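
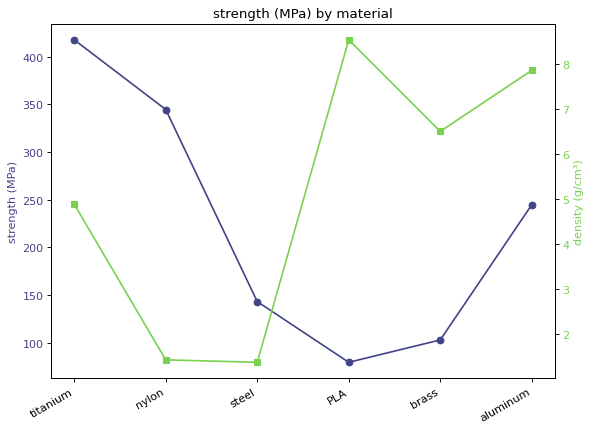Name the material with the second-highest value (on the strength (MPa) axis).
Top 3 (on the strength (MPa) axis): titanium ≈ 400, nylon ≈ 350, aluminum ≈ 250.

nylon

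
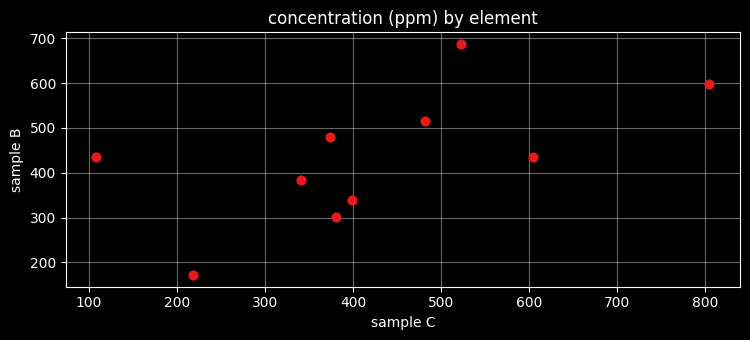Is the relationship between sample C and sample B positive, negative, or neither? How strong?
positive, moderate

Points are positively correlated; moderate (|r| ≈ 0.6).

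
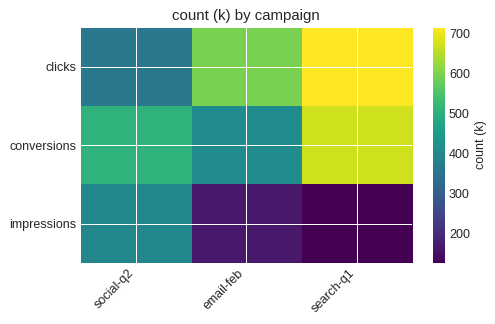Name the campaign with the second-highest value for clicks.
email-feb

Top 3 for clicks: search-q1 ≈ 700, email-feb ≈ 600, social-q2 ≈ 350.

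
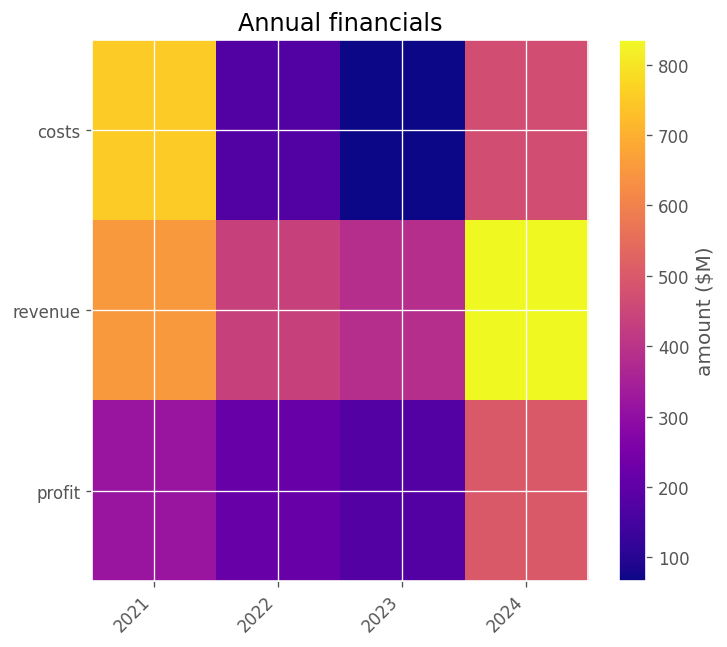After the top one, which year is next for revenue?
2021

Top 3 for revenue: 2024 ≈ 800, 2021 ≈ 700, 2022 ≈ 400.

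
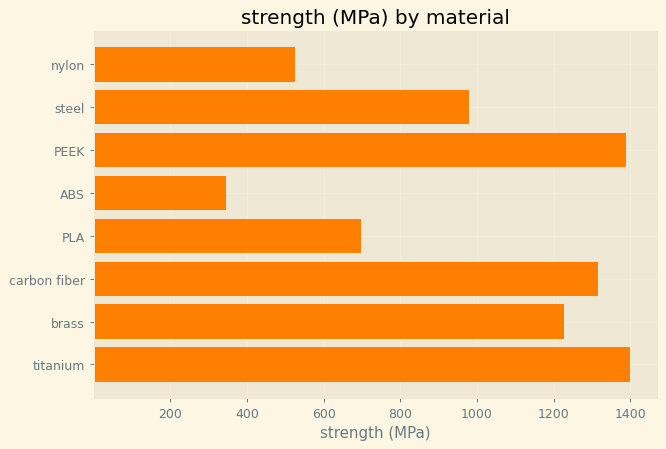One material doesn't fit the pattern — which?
ABS

ABS ≈ 400; the rest sit between ≈ 600 and ≈ 1400.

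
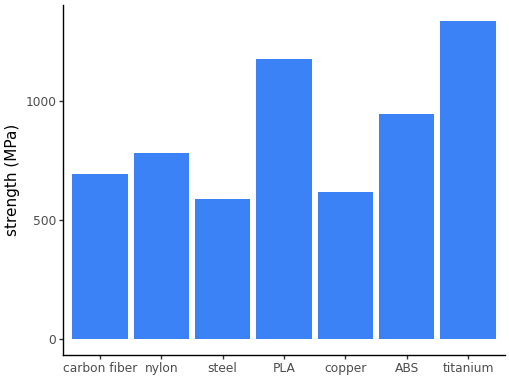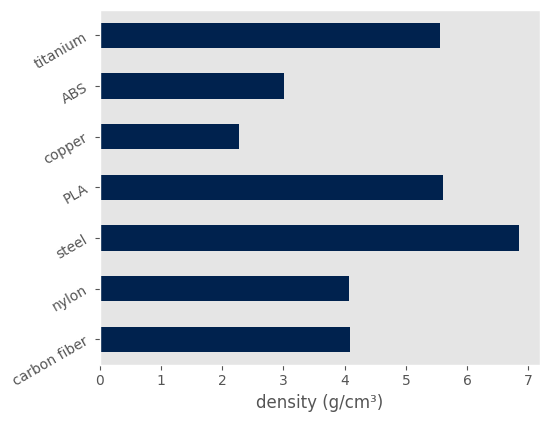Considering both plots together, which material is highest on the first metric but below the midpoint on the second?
Chart 2 median density (g/cm³) ≈ 4; below-median materials: nylon, copper, ABS. Among those, ABS has the highest strength (MPa) (≈ 1000).

ABS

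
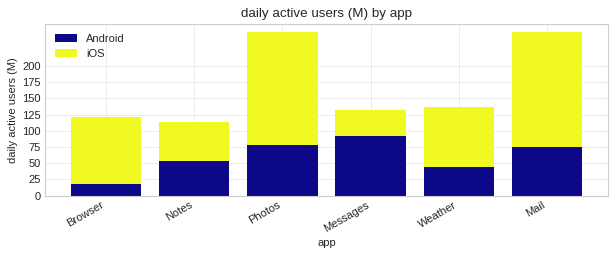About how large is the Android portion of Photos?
Android top ≈ 75, bottom ≈ 0; segment ≈ 75.

≈ 75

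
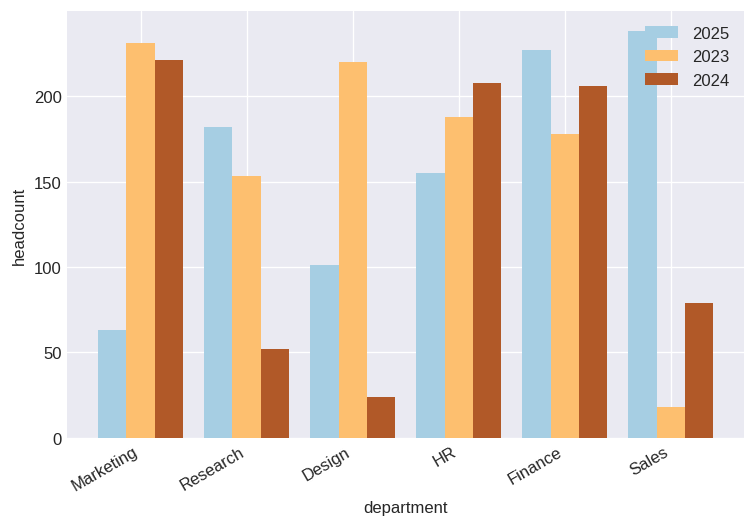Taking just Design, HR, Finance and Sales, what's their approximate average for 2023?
(220 + 180 + 180 + 20) / 4 ≈ 150.

≈ 150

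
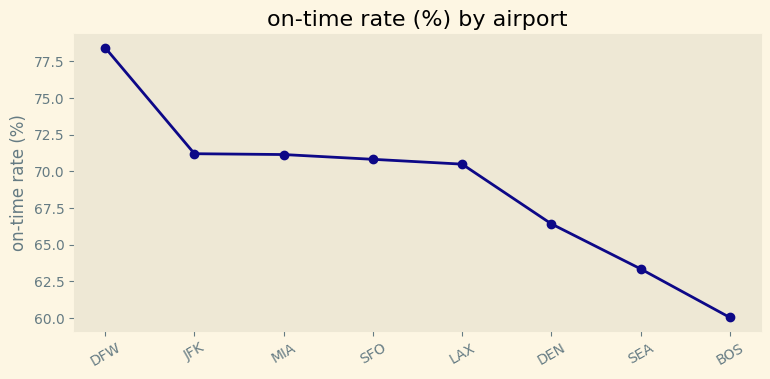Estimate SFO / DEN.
SFO ≈ 70, DEN ≈ 66; 70/66 ≈ 1.06.

≈ 1.06×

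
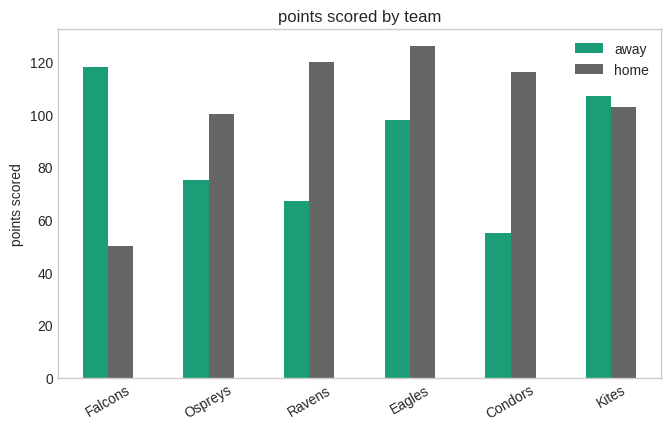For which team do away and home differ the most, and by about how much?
Falcons, ≈ 80

Falcons: away ≈ 120, home ≈ 40 → gap ≈ 80. Next-largest (Condors) is only ≈ 60.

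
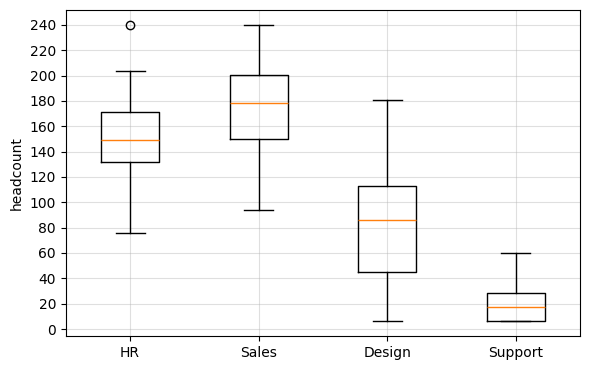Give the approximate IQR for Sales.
Q3 ≈ 200, Q1 ≈ 140; IQR ≈ 60.

≈ 60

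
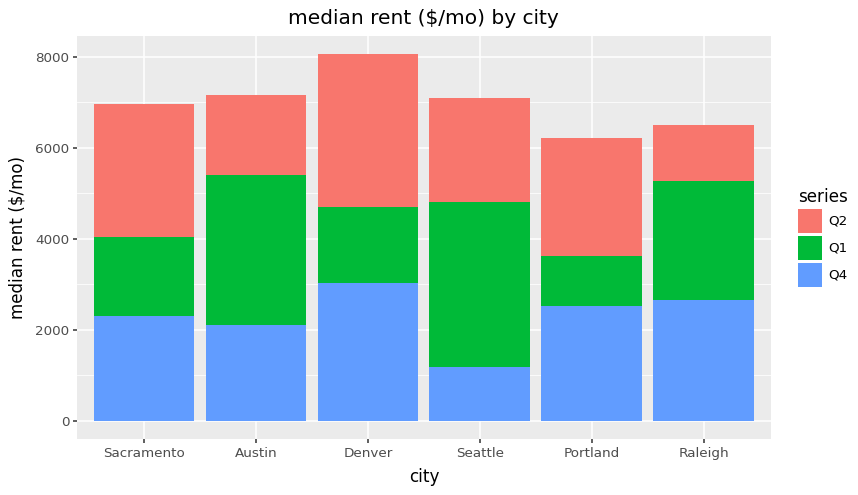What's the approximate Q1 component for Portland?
≈ 1000

Q1 top ≈ 4000, bottom ≈ 3000; segment ≈ 1000.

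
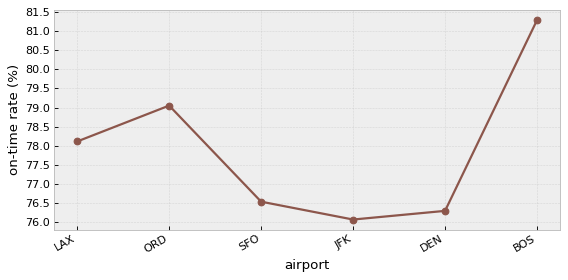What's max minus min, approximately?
≈ 5.5

Max BOS ≈ 81.5, min JFK ≈ 76.0; range ≈ 5.5.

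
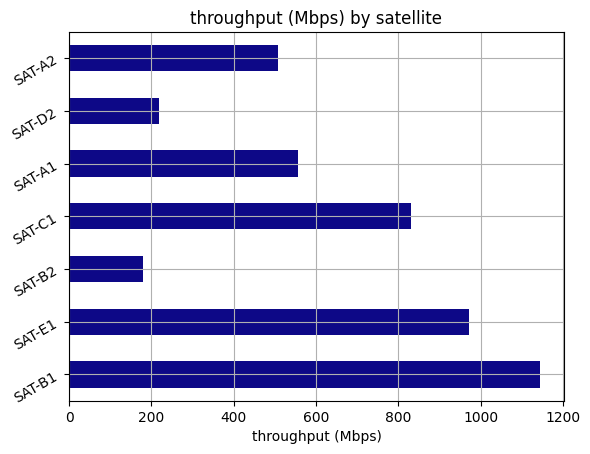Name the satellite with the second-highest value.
SAT-E1

Top 3: SAT-B1 ≈ 1100, SAT-E1 ≈ 1000, SAT-C1 ≈ 800.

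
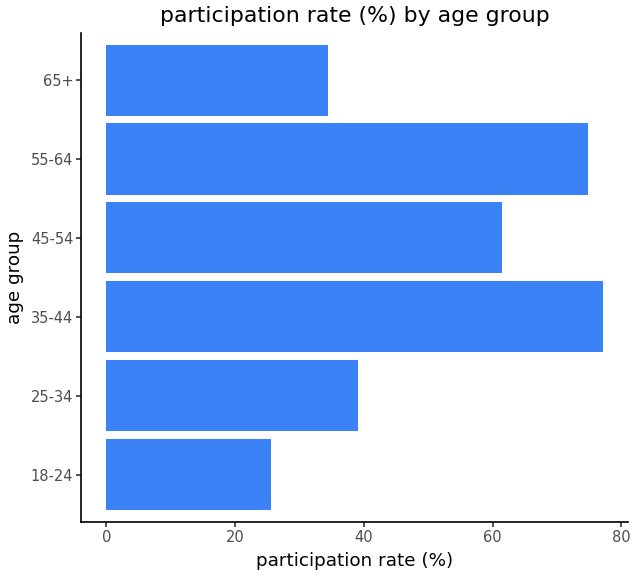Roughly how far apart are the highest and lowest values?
≈ 50

Max 35-44 ≈ 80, min 18-24 ≈ 30; range ≈ 50.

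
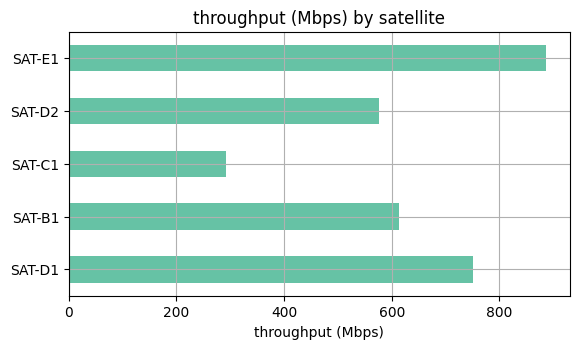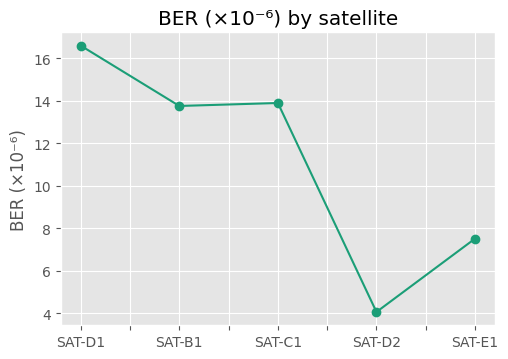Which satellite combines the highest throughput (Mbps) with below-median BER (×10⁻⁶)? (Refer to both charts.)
Chart 2 median BER (×10⁻⁶) ≈ 14; below-median satellites: SAT-D2, SAT-E1. Among those, SAT-E1 has the highest throughput (Mbps) (≈ 900).

SAT-E1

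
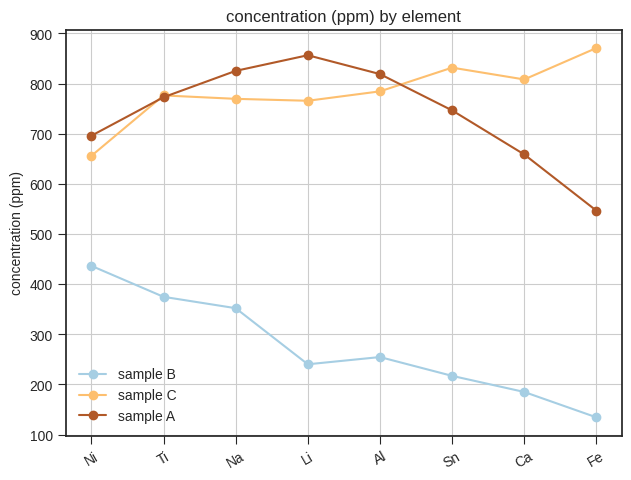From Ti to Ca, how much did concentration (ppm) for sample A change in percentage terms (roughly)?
≈ -12.5%

Ti ≈ 800, Ca ≈ 700; (700 − 800) / 800 ≈ -12.5%.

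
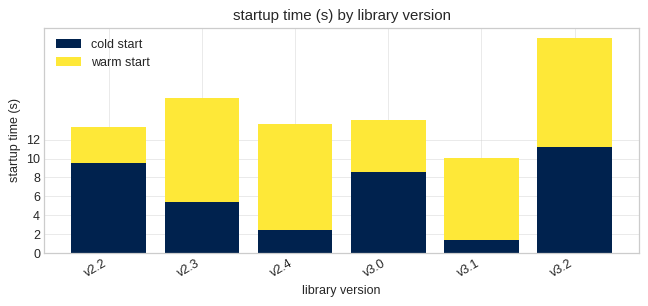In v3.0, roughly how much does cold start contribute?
cold start top ≈ 8, bottom ≈ 0; segment ≈ 8.

≈ 8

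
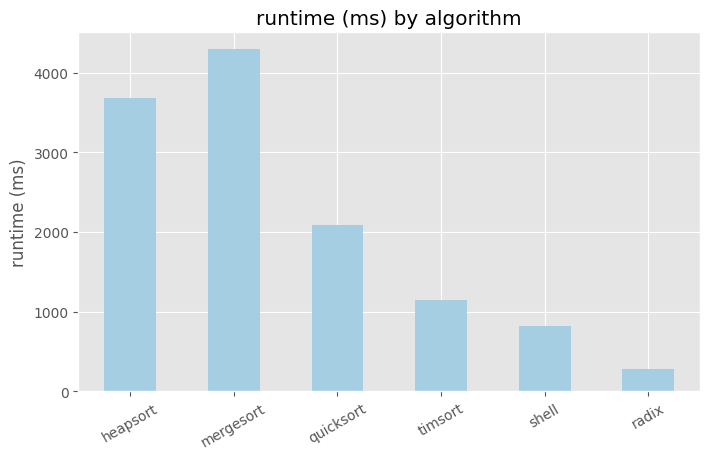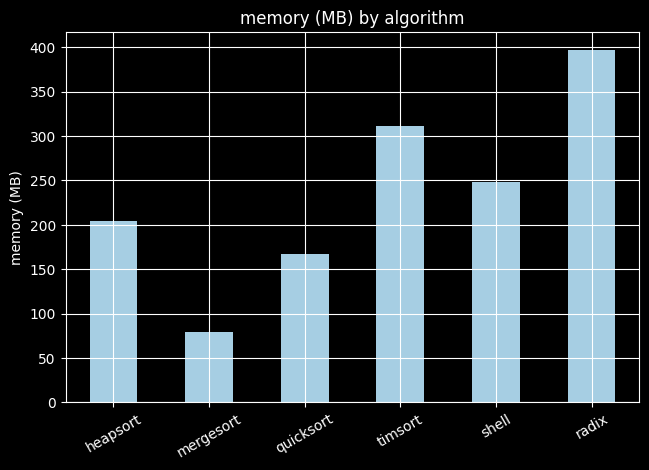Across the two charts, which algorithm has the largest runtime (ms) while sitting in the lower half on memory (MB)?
mergesort

Chart 2 median memory (MB) ≈ 250; below-median algorithms: heapsort, mergesort, quicksort. Among those, mergesort has the highest runtime (ms) (≈ 4500).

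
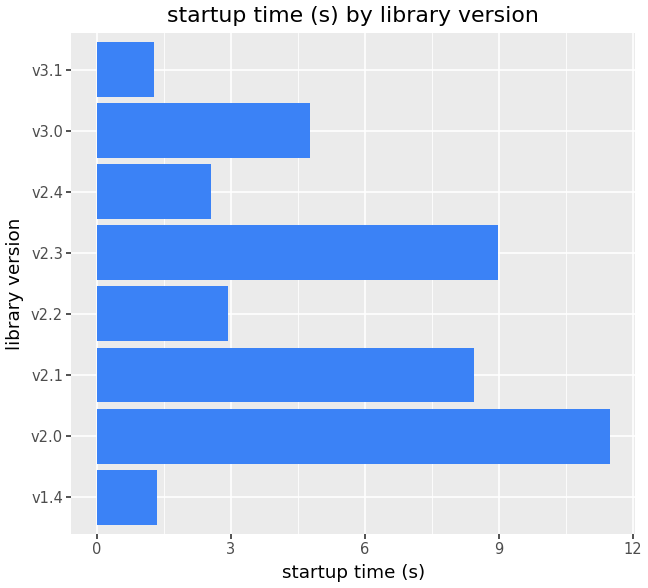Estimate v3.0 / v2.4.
≈ 1.67×

v3.0 ≈ 5, v2.4 ≈ 3; 5/3 ≈ 1.67.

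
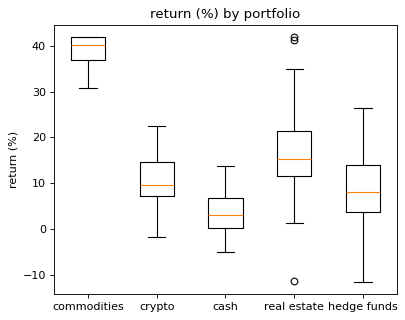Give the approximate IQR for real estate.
Q3 ≈ 20, Q1 ≈ 10; IQR ≈ 10.

≈ 10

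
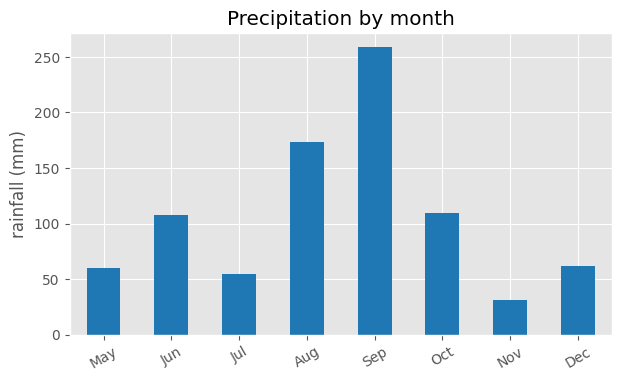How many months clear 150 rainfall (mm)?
Above 150: Aug, Sep.

2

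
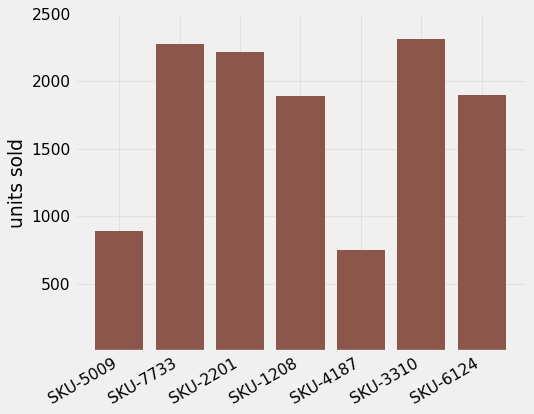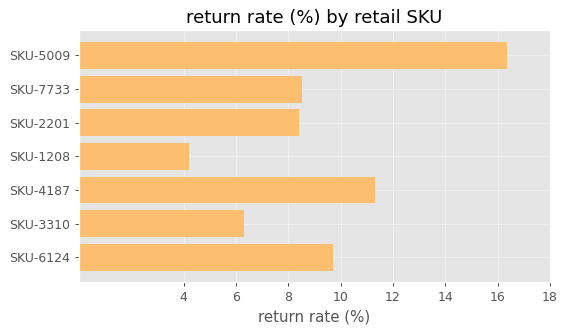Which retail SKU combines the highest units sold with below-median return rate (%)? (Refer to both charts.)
Chart 2 median return rate (%) ≈ 8; below-median retail SKUs: SKU-2201, SKU-1208, SKU-3310. Among those, SKU-3310 has the highest units sold (≈ 2500).

SKU-3310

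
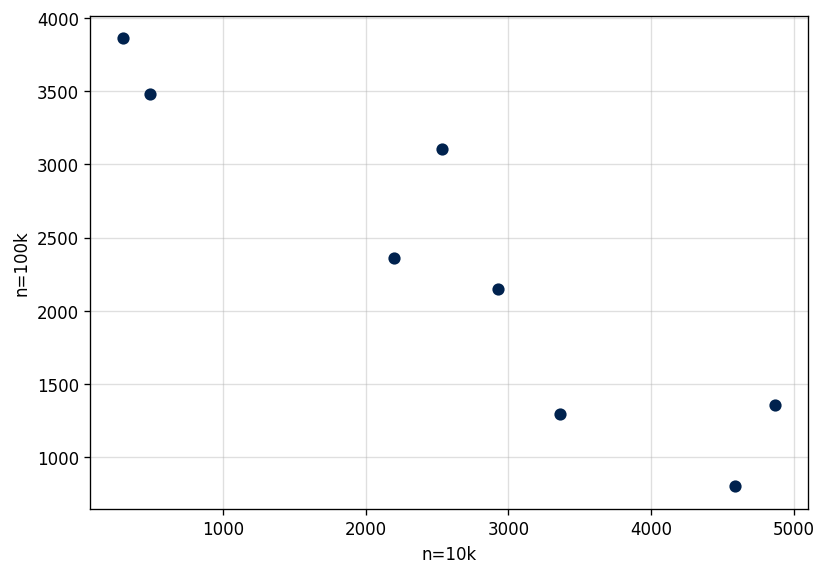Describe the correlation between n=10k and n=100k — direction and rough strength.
negative, strong

Points are negatively correlated; strong (|r| ≈ 0.9).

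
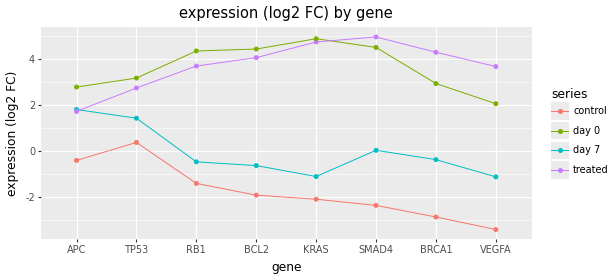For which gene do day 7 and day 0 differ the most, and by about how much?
KRAS: day 7 ≈ -1, day 0 ≈ 5 → gap ≈ 6. Next-largest (BCL2) is only ≈ 5.

KRAS, ≈ 6 log2 FC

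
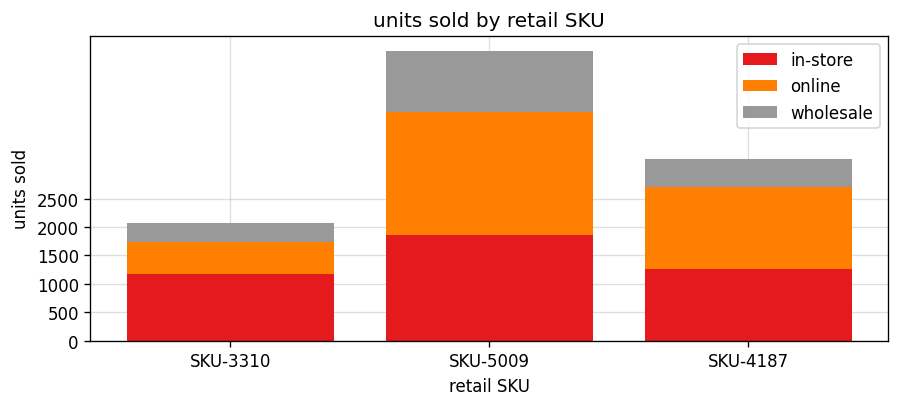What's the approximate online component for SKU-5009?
online top ≈ 4000, bottom ≈ 2000; segment ≈ 2000.

≈ 2000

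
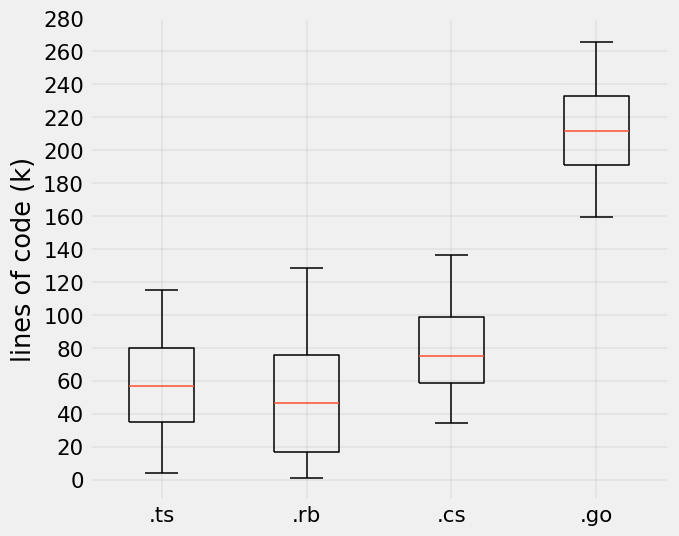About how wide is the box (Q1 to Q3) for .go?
≈ 40

Q3 ≈ 240, Q1 ≈ 200; IQR ≈ 40.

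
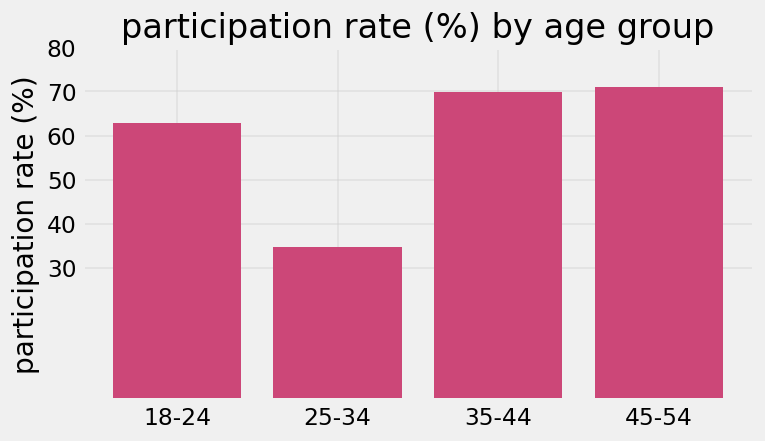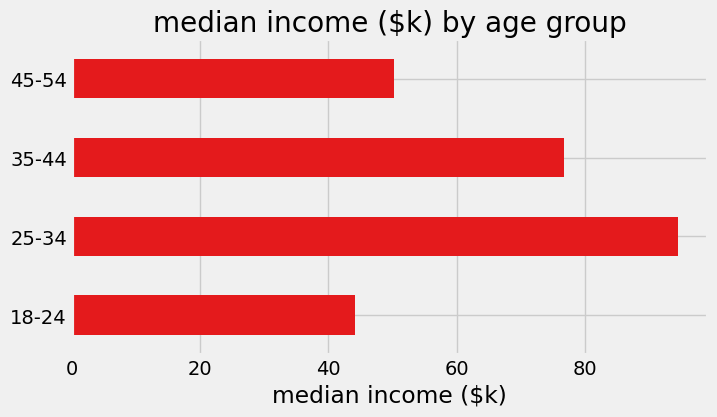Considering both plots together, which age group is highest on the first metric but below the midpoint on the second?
Chart 2 median median income ($k) ≈ 60; below-median age groups: 18-24, 45-54. Among those, 45-54 has the highest participation rate (%) (≈ 70).

45-54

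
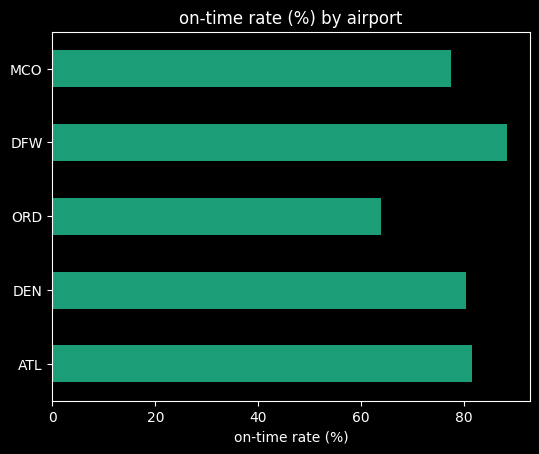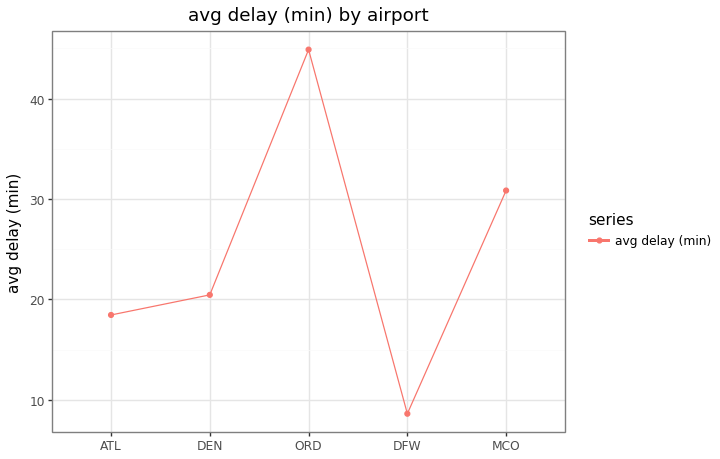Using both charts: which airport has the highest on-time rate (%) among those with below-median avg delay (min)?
Chart 2 median avg delay (min) ≈ 20; below-median airports: ATL, DFW. Among those, DFW has the highest on-time rate (%) (≈ 90).

DFW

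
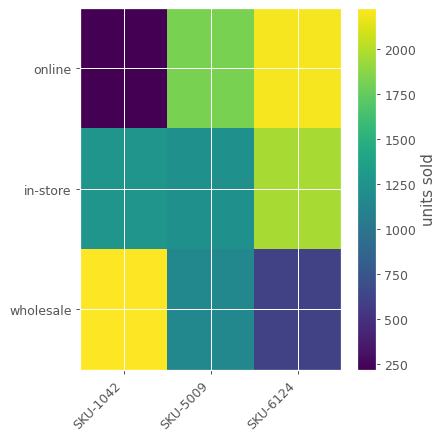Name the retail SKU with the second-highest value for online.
Top 3 for online: SKU-6124 ≈ 2200, SKU-5009 ≈ 1800, SKU-1042 ≈ 200.

SKU-5009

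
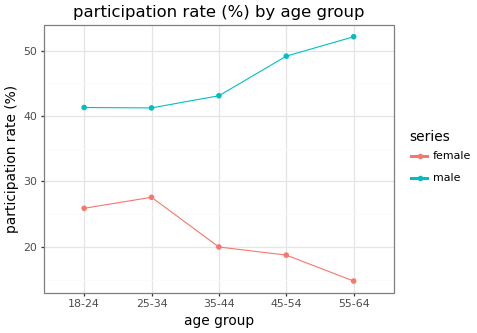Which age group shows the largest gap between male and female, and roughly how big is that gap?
55-64, ≈ 35 %

55-64: male ≈ 50, female ≈ 15 → gap ≈ 35. Next-largest (45-54) is only ≈ 30.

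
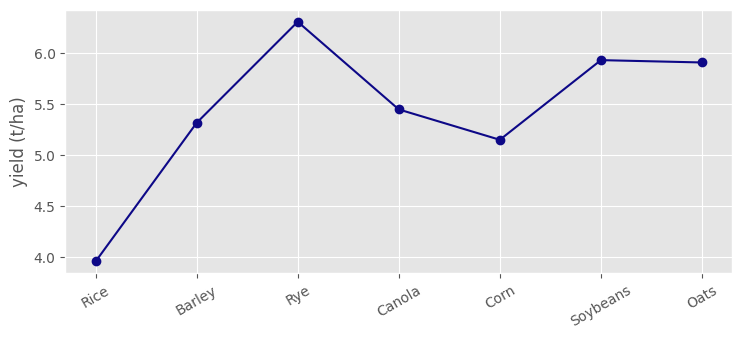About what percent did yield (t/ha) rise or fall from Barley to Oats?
≈ +11.1%

Barley ≈ 5.4, Oats ≈ 6.0; (6.0 − 5.4) / 5.4 ≈ +11.1%.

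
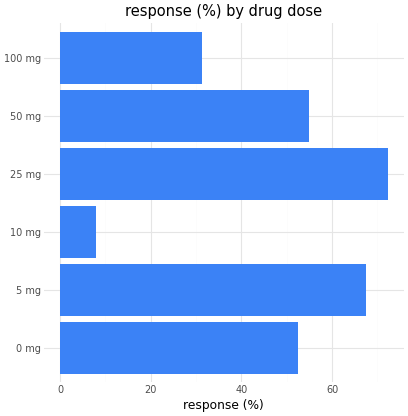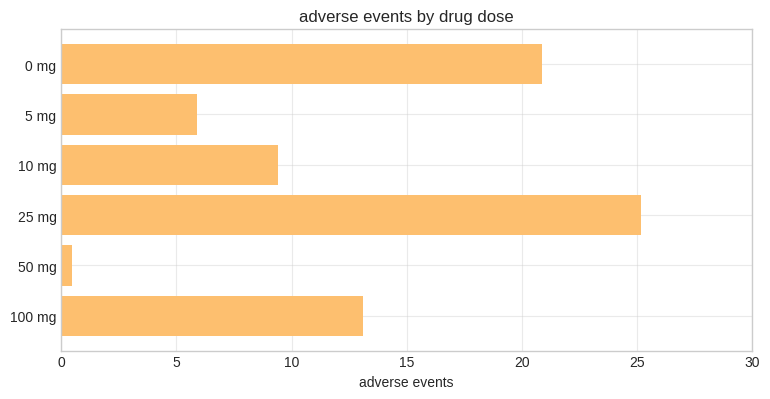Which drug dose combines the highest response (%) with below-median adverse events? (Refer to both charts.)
Chart 2 median adverse events ≈ 10; below-median drug doses: 5 mg, 10 mg, 50 mg. Among those, 5 mg has the highest response (%) (≈ 70).

5 mg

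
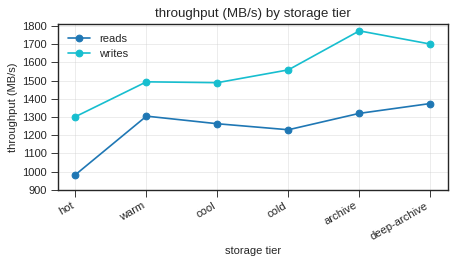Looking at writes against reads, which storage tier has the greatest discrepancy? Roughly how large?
archive: writes ≈ 1800, reads ≈ 1300 → gap ≈ 500. Next-largest (cold) is only ≈ 400.

archive, ≈ 500 MB/s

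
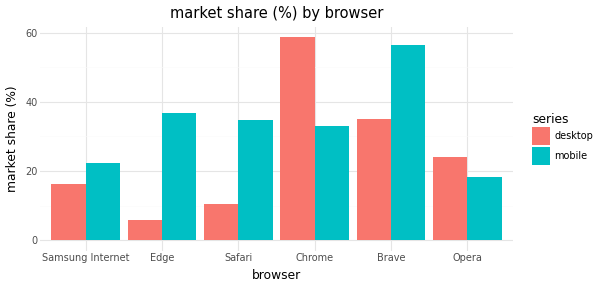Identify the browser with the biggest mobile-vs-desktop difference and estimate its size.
Edge: mobile ≈ 35, desktop ≈ 5 → gap ≈ 30. Next-largest (Chrome) is only ≈ 25.

Edge, ≈ 30 %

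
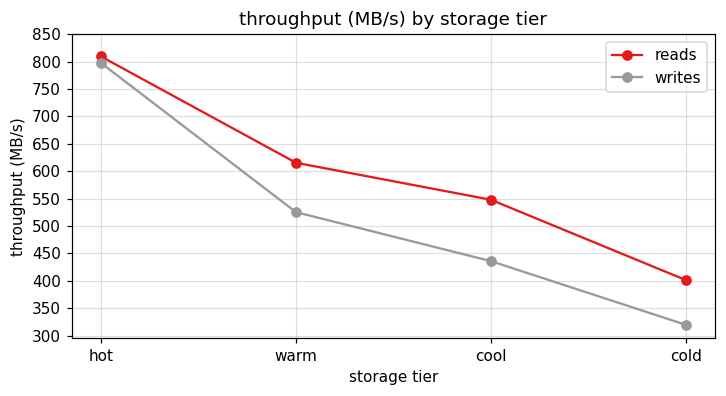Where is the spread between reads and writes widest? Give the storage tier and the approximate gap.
cool: reads ≈ 550, writes ≈ 450 → gap ≈ 100. Next-largest (warm) is only ≈ 50.

cool, ≈ 100 MB/s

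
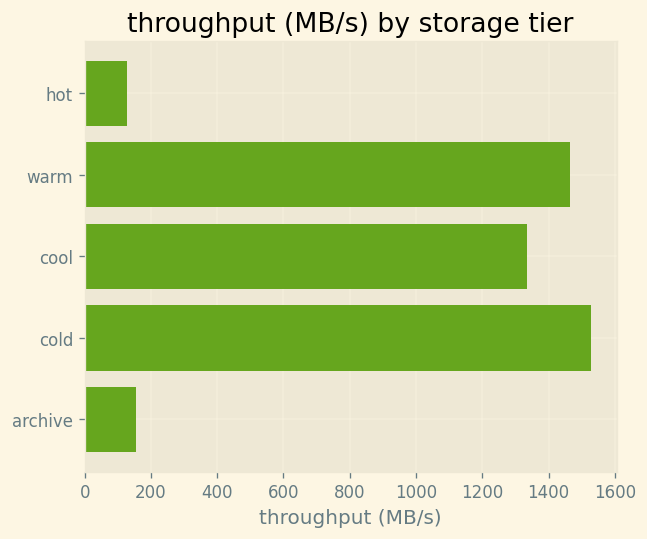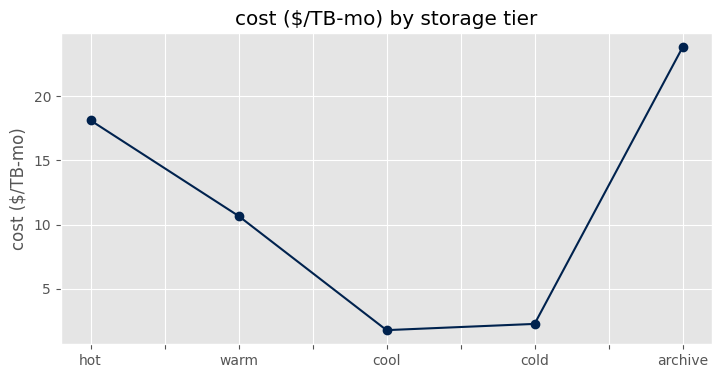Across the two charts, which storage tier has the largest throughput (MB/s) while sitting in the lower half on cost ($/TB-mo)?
cold

Chart 2 median cost ($/TB-mo) ≈ 10; below-median storage tiers: cool, cold. Among those, cold has the highest throughput (MB/s) (≈ 1600).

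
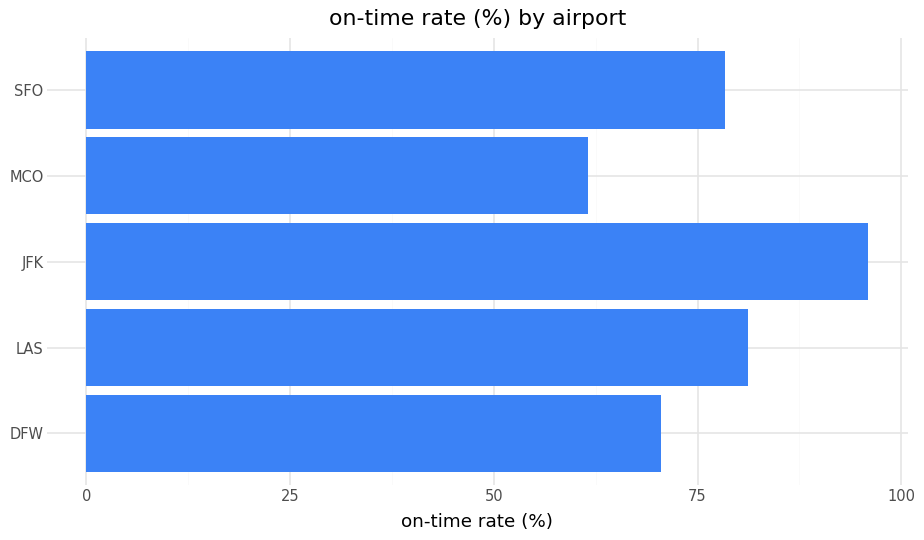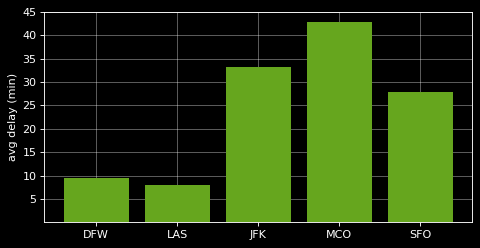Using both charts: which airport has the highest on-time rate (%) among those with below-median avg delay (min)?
Chart 2 median avg delay (min) ≈ 30; below-median airports: DFW, LAS. Among those, LAS has the highest on-time rate (%) (≈ 80).

LAS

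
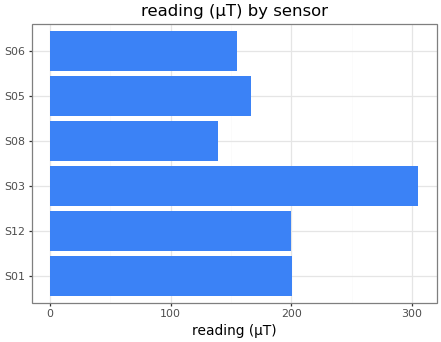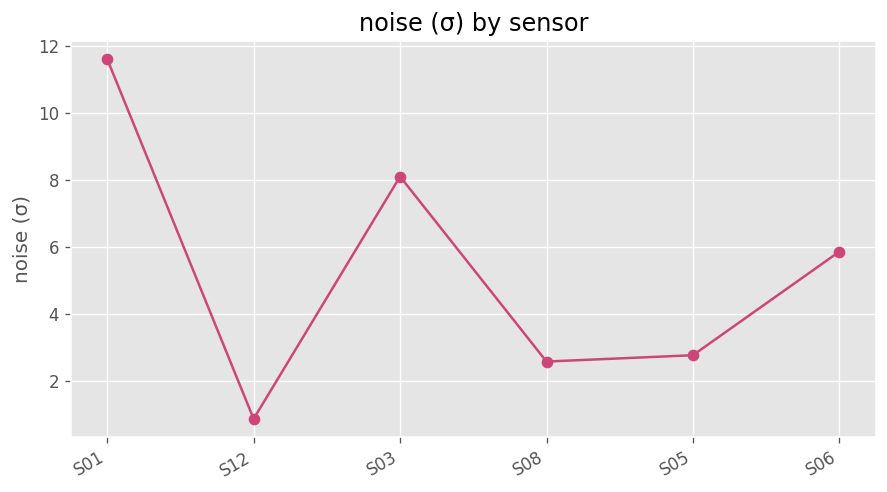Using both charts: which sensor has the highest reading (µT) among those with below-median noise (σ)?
S12

Chart 2 median noise (σ) ≈ 4; below-median sensors: S12, S08, S05. Among those, S12 has the highest reading (µT) (≈ 200).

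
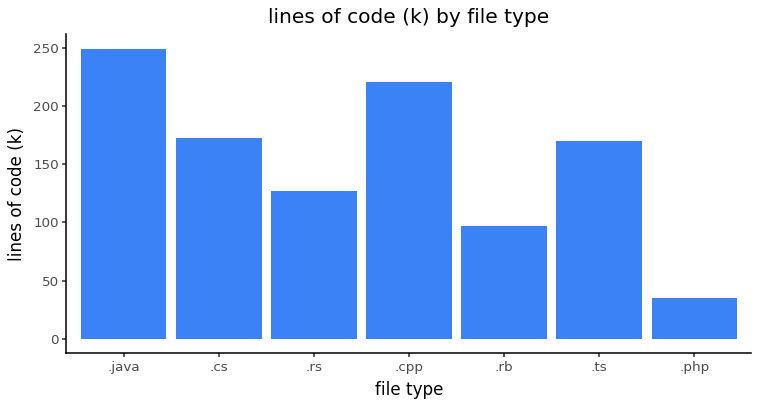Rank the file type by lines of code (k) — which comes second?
.cpp

Top 3: .java ≈ 250, .cpp ≈ 225, .cs ≈ 175.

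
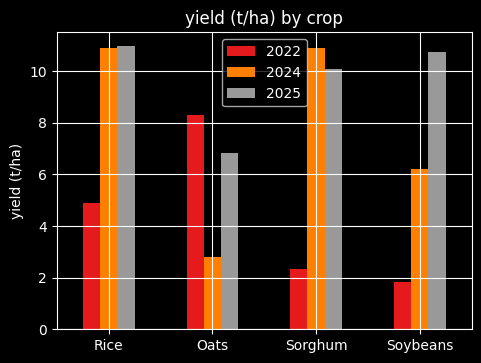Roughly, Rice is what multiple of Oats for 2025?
Rice ≈ 11, Oats ≈ 7; 11/7 ≈ 1.57.

≈ 1.57×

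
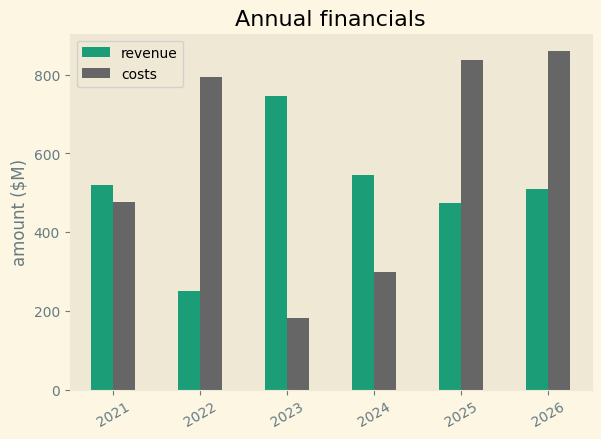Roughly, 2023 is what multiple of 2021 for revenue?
2023 ≈ 700, 2021 ≈ 500; 700/500 ≈ 1.4.

≈ 1.4×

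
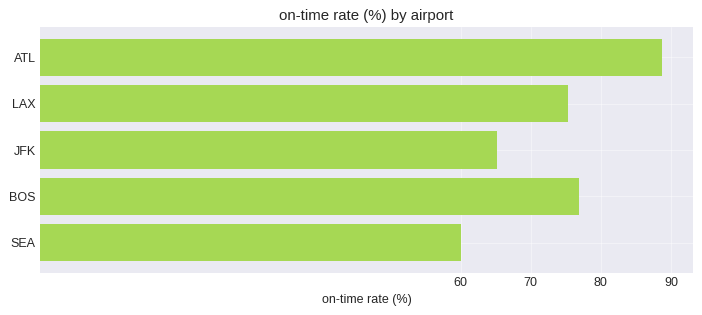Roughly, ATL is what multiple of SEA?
≈ 1.5×

ATL ≈ 90, SEA ≈ 60; 90/60 ≈ 1.5.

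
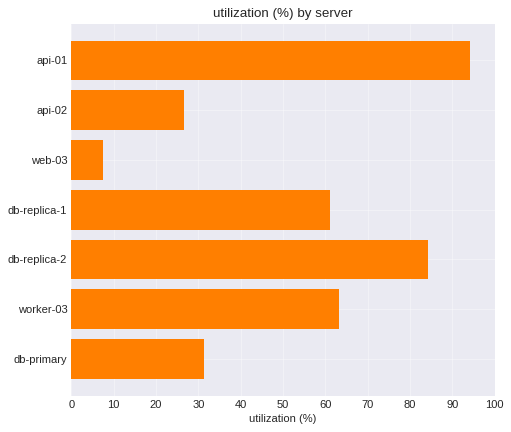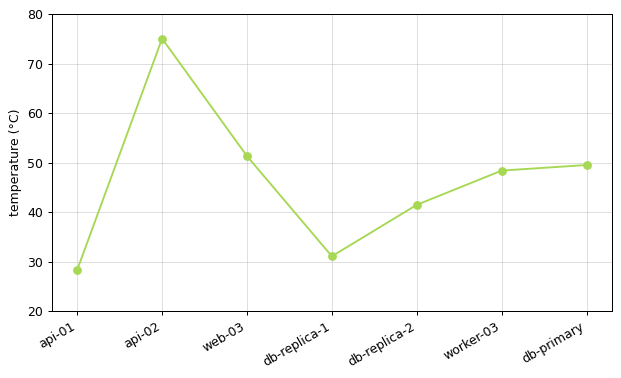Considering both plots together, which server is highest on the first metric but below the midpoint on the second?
api-01

Chart 2 median temperature (°C) ≈ 50; below-median servers: api-01, db-replica-1, db-replica-2. Among those, api-01 has the highest utilization (%) (≈ 90).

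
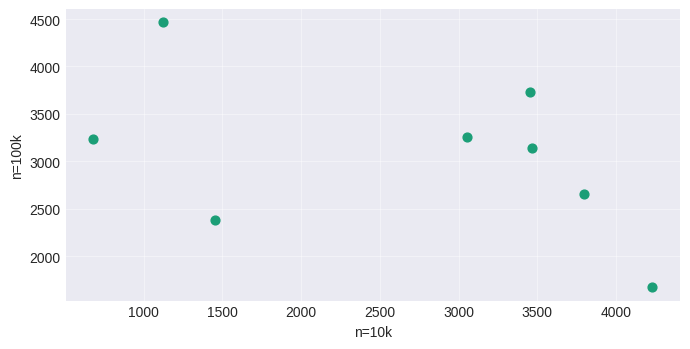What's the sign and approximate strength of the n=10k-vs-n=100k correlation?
Points are negatively correlated; moderate (|r| ≈ 0.5).

negative, moderate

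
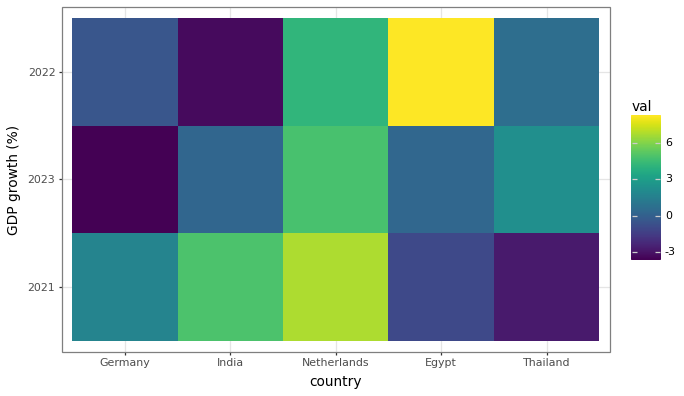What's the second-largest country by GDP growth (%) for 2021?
India

Top 3 for 2021: Netherlands ≈ 7, India ≈ 5, Germany ≈ 2.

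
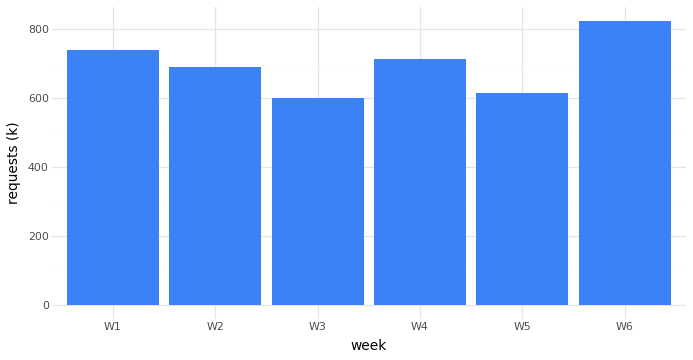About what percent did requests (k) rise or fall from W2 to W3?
≈ -14.3%

W2 ≈ 700, W3 ≈ 600; (600 − 700) / 700 ≈ -14.3%.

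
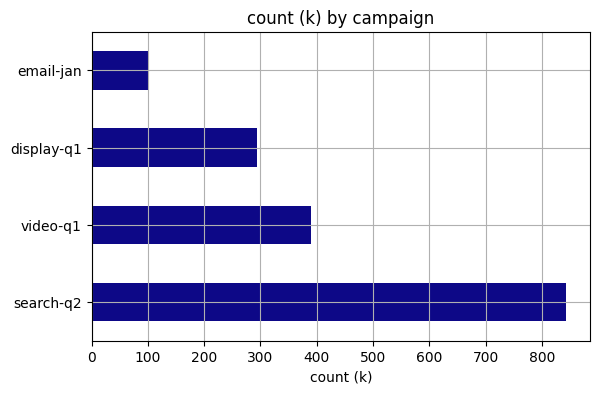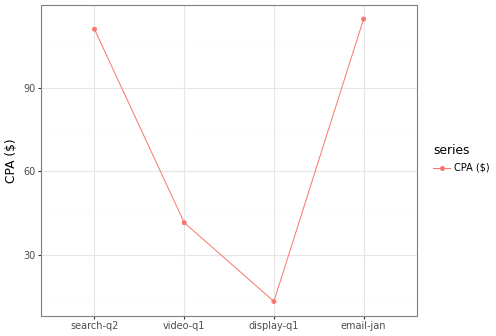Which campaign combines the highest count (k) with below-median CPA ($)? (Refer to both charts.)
video-q1

Chart 2 median CPA ($) ≈ 80; below-median campaigns: video-q1, display-q1. Among those, video-q1 has the highest count (k) (≈ 400).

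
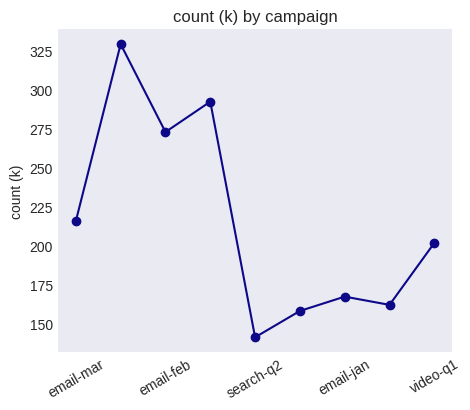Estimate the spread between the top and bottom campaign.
Max display-q1 ≈ 320, min search-q2 ≈ 140; range ≈ 180.

≈ 180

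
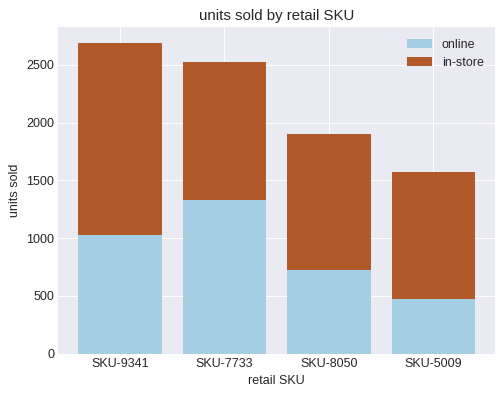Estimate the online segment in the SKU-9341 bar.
≈ 1000

online top ≈ 1000, bottom ≈ 0; segment ≈ 1000.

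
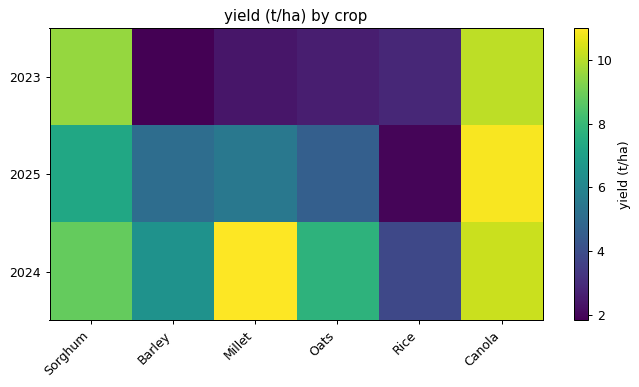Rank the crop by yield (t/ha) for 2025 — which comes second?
Sorghum

Top 3 for 2025: Canola ≈ 11, Sorghum ≈ 7, Millet ≈ 5.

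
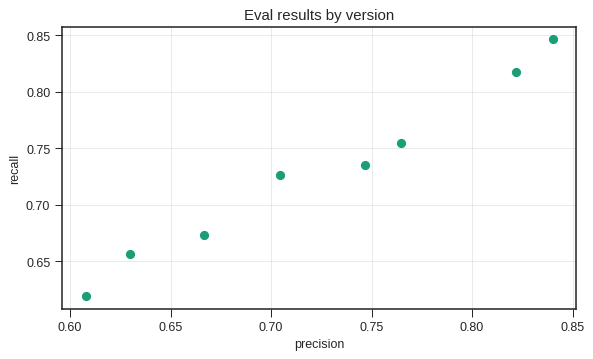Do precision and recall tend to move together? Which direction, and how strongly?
Points are positively correlated; strong (|r| ≈ 1.0).

positive, strong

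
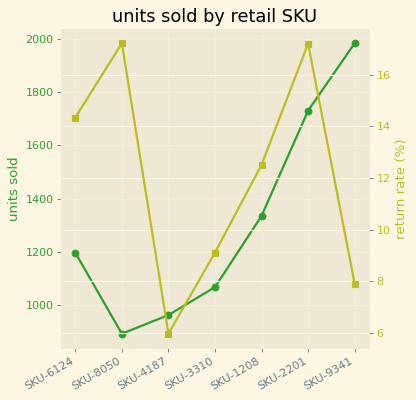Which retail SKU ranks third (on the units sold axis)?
SKU-1208

Top 4 (on the units sold axis): SKU-9341 ≈ 2000, SKU-2201 ≈ 1700, SKU-1208 ≈ 1300, SKU-6124 ≈ 1200.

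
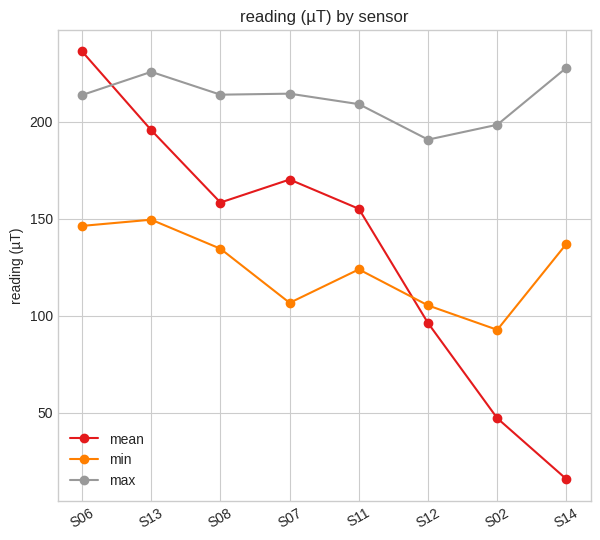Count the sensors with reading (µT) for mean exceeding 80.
6

Above 80: S06, S13, S08, S07, S11, S12.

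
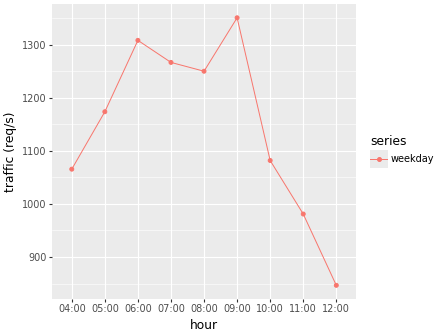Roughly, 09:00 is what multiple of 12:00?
≈ 1.59×

09:00 ≈ 1350, 12:00 ≈ 850; 1350/850 ≈ 1.59.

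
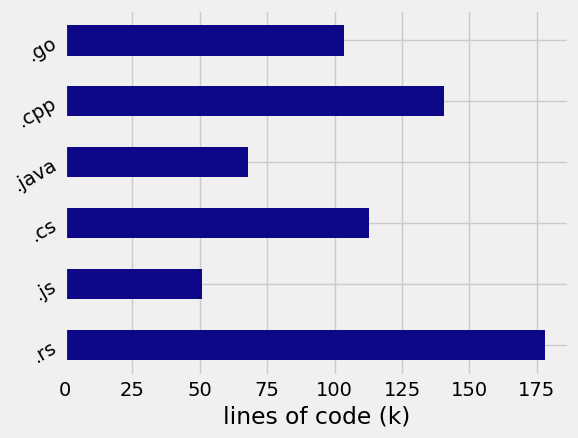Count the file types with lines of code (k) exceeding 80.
Above 80: .rs, .cs, .cpp, .go.

4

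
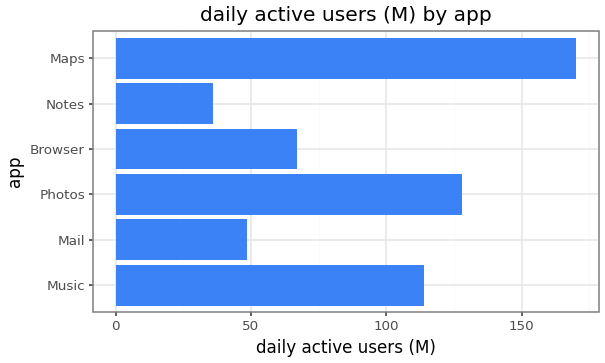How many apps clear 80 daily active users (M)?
3

Above 80: Music, Photos, Maps.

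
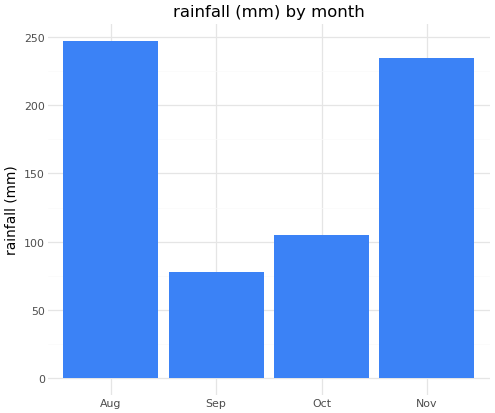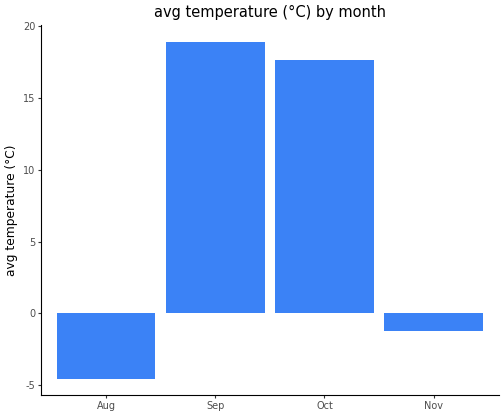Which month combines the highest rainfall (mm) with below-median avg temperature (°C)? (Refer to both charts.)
Chart 2 median avg temperature (°C) ≈ 8; below-median months: Aug, Nov. Among those, Aug has the highest rainfall (mm) (≈ 250).

Aug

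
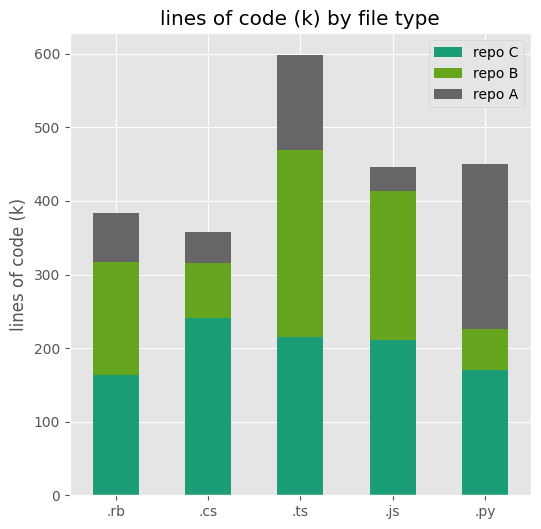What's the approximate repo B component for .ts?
repo B top ≈ 450, bottom ≈ 200; segment ≈ 250.

≈ 250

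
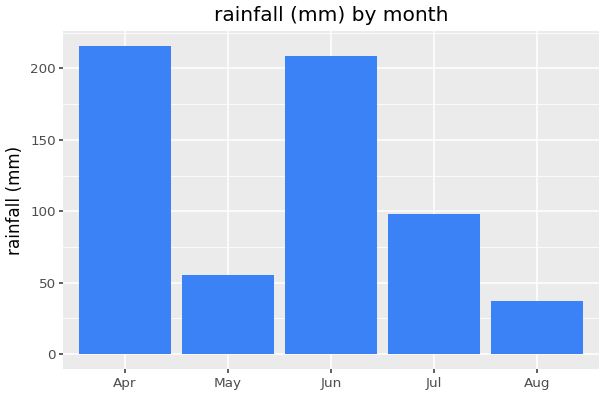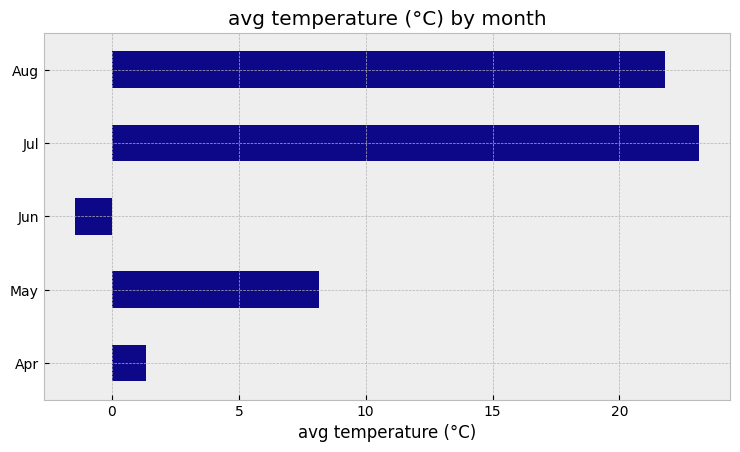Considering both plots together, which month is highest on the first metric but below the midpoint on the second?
Apr

Chart 2 median avg temperature (°C) ≈ 10; below-median months: Apr, Jun. Among those, Apr has the highest rainfall (mm) (≈ 220).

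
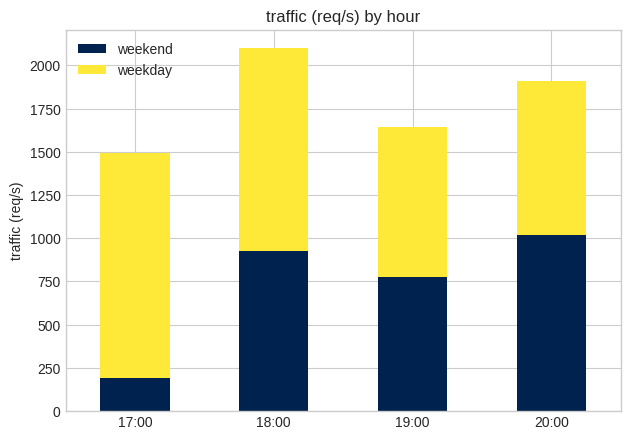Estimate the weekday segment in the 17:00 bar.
weekday top ≈ 1400, bottom ≈ 200; segment ≈ 1200.

≈ 1200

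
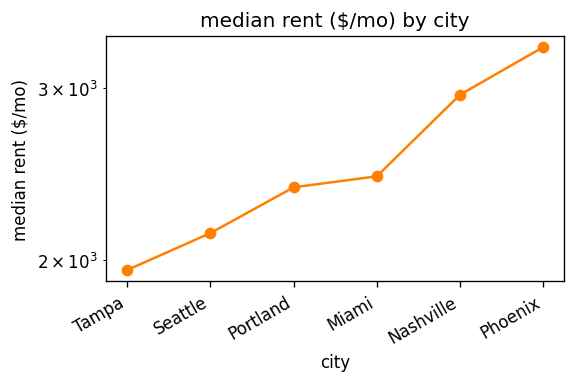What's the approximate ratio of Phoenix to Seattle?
Phoenix ≈ 3400, Seattle ≈ 2200; 3400/2200 ≈ 1.55.

≈ 1.55×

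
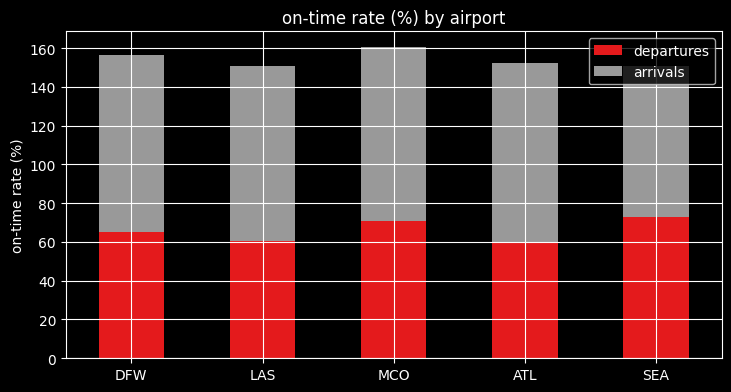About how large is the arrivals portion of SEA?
arrivals top ≈ 160, bottom ≈ 80; segment ≈ 80.

≈ 80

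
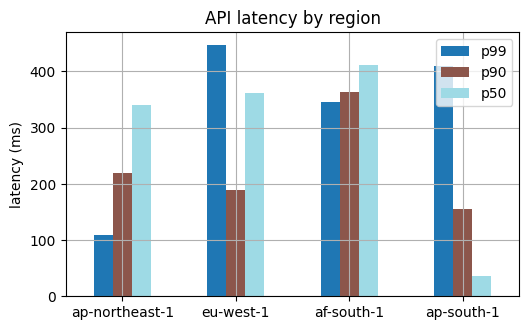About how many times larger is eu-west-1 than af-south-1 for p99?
eu-west-1 ≈ 450, af-south-1 ≈ 350; 450/350 ≈ 1.29.

≈ 1.29×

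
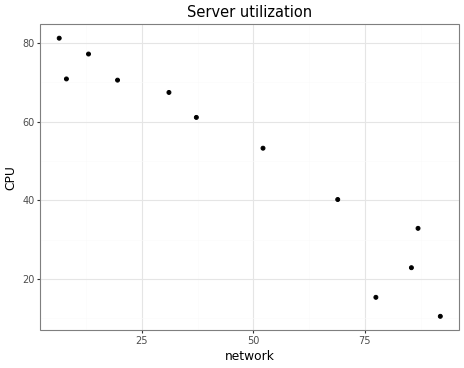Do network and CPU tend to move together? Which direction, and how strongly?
negative, strong

Points are negatively correlated; strong (|r| ≈ 1.0).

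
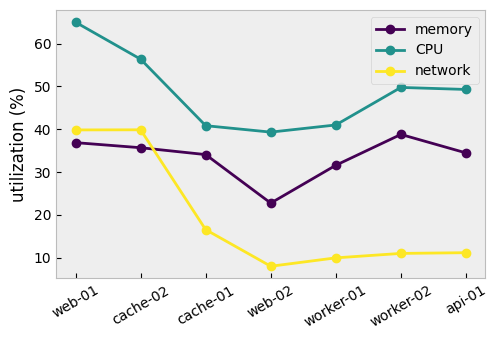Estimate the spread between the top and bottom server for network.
≈ 30

Max cache-02 ≈ 40, min web-02 ≈ 10; range ≈ 30.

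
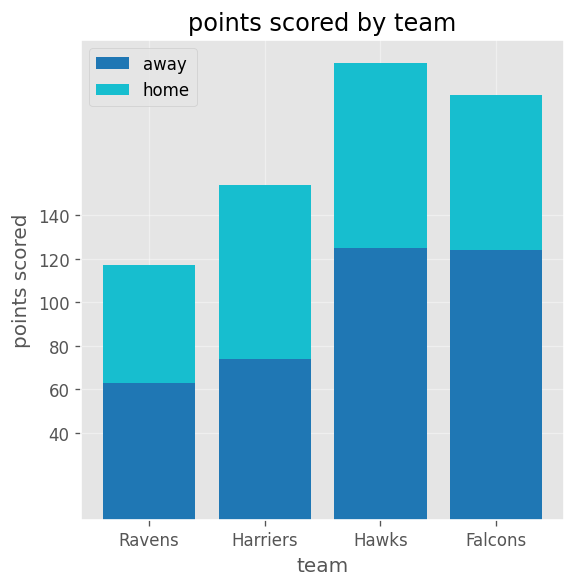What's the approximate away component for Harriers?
≈ 80

away top ≈ 80, bottom ≈ 0; segment ≈ 80.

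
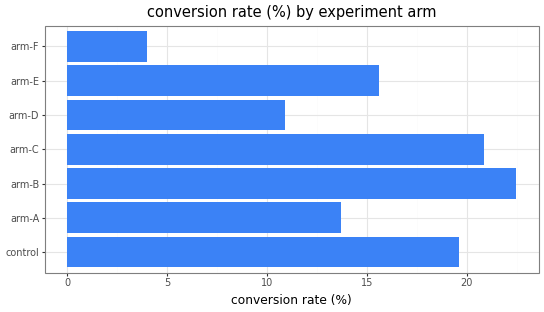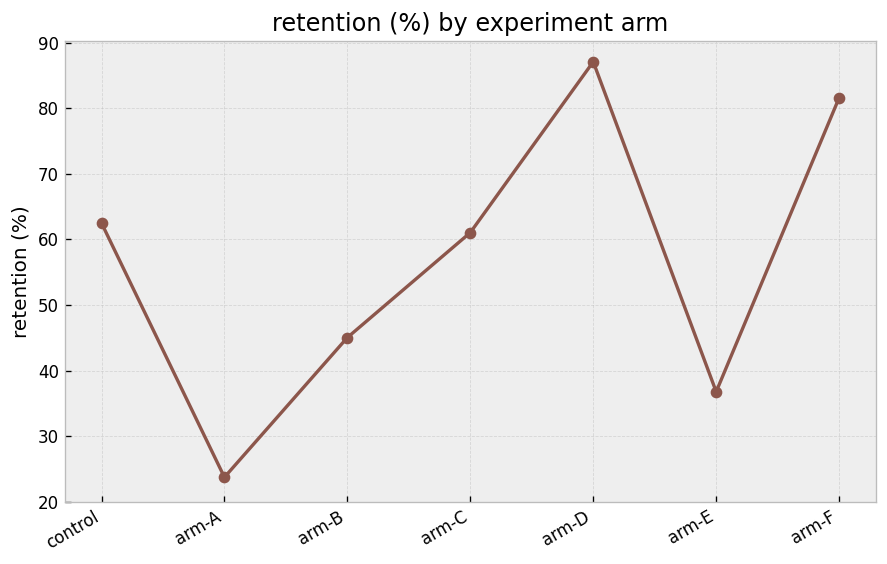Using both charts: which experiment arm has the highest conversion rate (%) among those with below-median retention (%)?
arm-B

Chart 2 median retention (%) ≈ 60; below-median experiment arms: arm-A, arm-B, arm-E. Among those, arm-B has the highest conversion rate (%) (≈ 20).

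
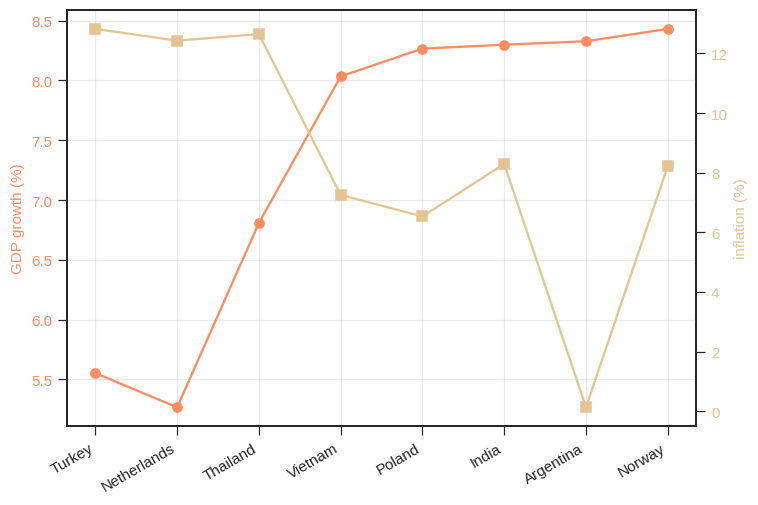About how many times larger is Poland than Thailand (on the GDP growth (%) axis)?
≈ 1.21×

Poland ≈ 8.5, Thailand ≈ 7.0; 8.5/7.0 ≈ 1.21.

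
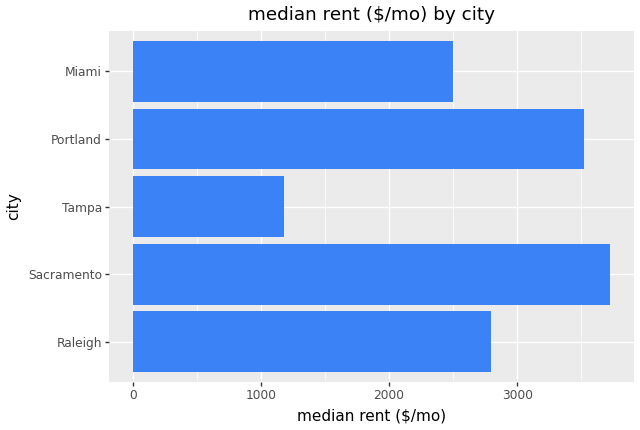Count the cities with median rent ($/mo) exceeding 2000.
4

Above 2000: Raleigh, Sacramento, Portland, Miami.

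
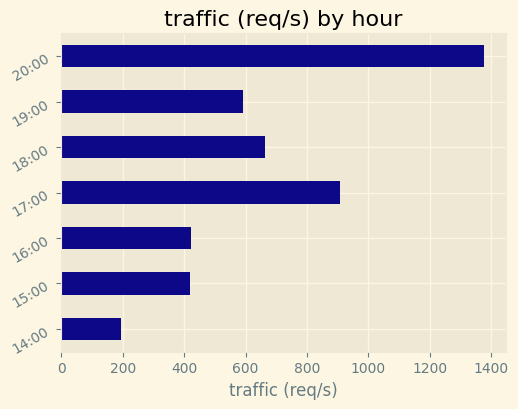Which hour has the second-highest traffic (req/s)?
17:00

Top 3: 20:00 ≈ 1400, 17:00 ≈ 1000, 18:00 ≈ 600.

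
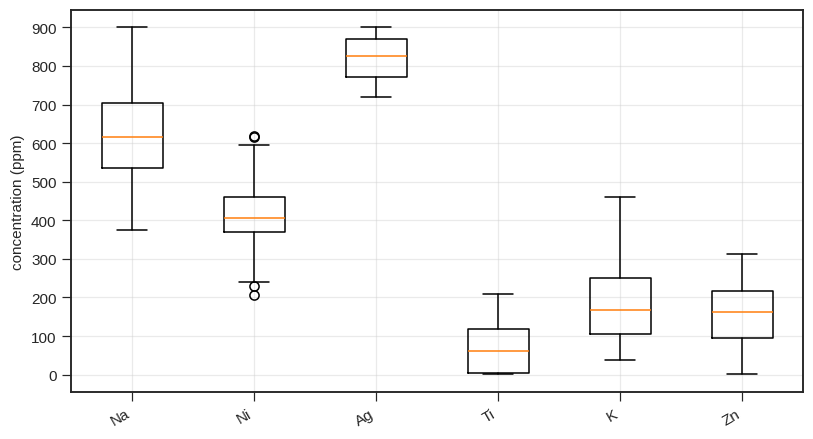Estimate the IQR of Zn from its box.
≈ 100

Q3 ≈ 200, Q1 ≈ 100; IQR ≈ 100.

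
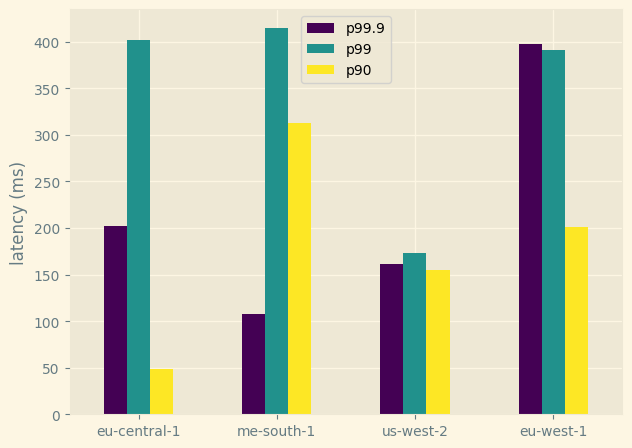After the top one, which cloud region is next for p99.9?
Top 3 for p99.9: eu-west-1 ≈ 400, eu-central-1 ≈ 200, us-west-2 ≈ 150.

eu-central-1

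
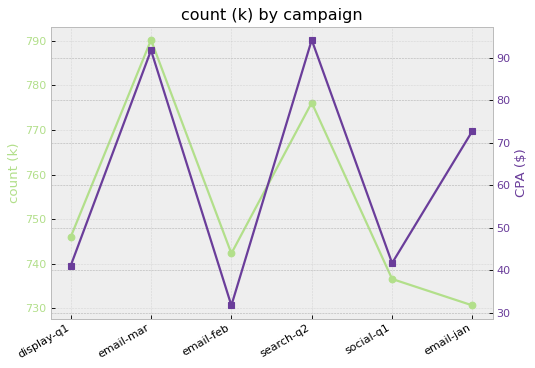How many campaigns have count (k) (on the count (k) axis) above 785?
Above 785: email-mar.

1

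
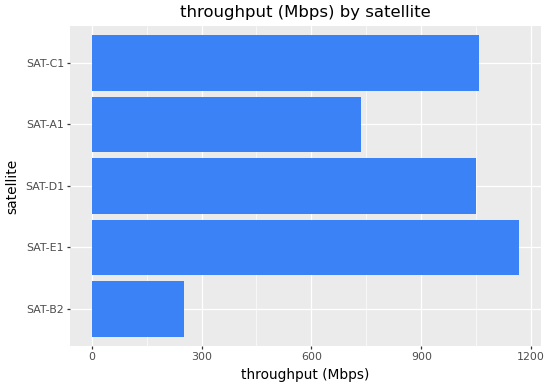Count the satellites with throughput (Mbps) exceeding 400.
Above 400: SAT-E1, SAT-D1, SAT-A1, SAT-C1.

4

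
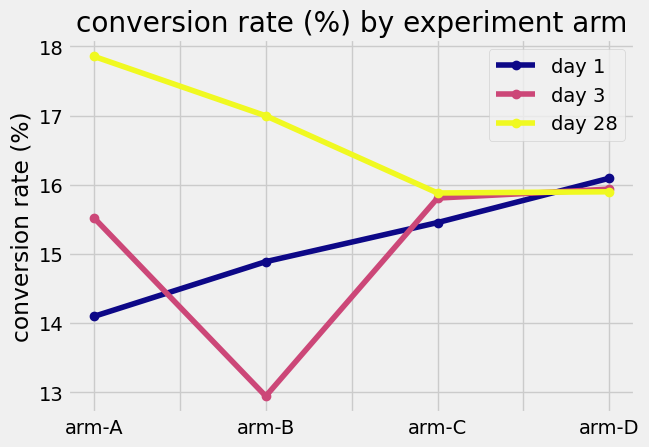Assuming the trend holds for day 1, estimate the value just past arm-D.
Last three: 15.0, 15.5, 16.0 → slope ≈ 0.5/step → next ≈ 16.5.

≈ 16.5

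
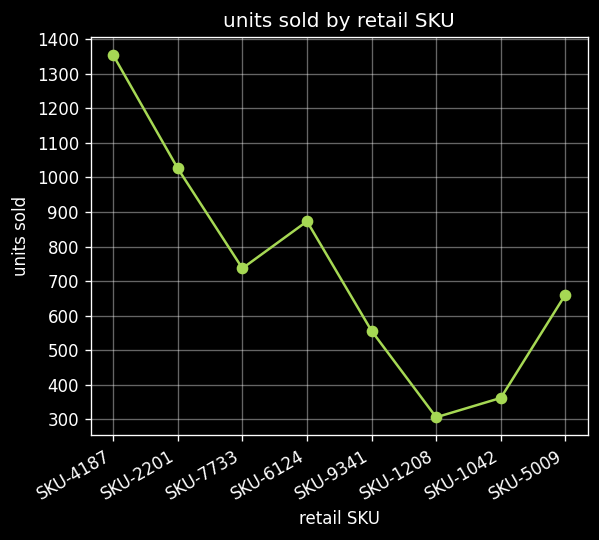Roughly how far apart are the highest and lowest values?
Max SKU-4187 ≈ 1400, min SKU-1208 ≈ 300; range ≈ 1100.

≈ 1100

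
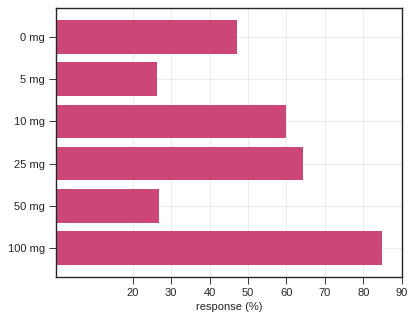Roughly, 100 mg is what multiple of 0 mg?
100 mg ≈ 80, 0 mg ≈ 50; 80/50 ≈ 1.6.

≈ 1.6×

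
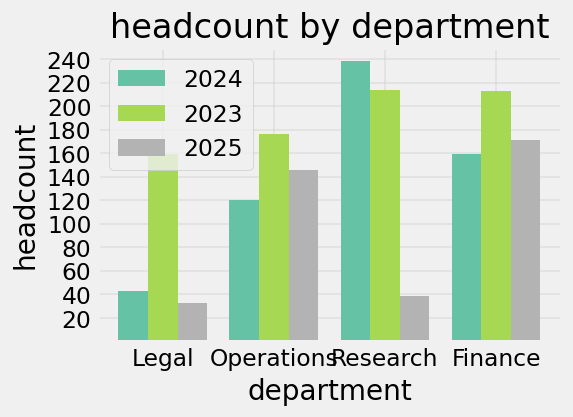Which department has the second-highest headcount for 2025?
Top 3 for 2025: Finance ≈ 180, Operations ≈ 140, Research ≈ 40.

Operations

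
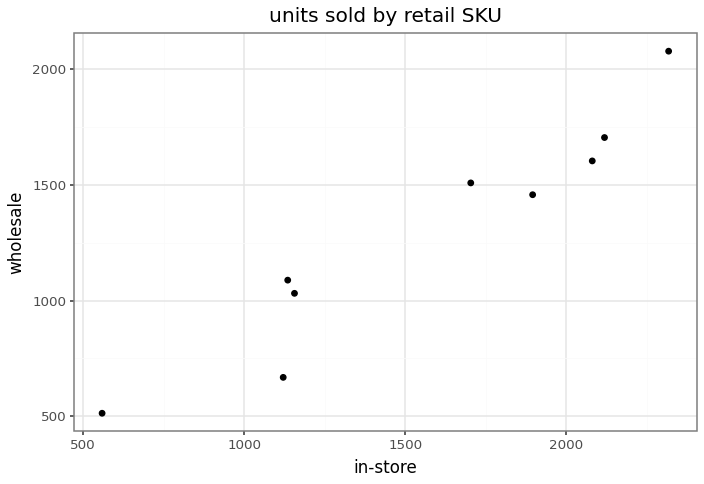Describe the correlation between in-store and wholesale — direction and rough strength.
positive, strong

Points are positively correlated; strong (|r| ≈ 1.0).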